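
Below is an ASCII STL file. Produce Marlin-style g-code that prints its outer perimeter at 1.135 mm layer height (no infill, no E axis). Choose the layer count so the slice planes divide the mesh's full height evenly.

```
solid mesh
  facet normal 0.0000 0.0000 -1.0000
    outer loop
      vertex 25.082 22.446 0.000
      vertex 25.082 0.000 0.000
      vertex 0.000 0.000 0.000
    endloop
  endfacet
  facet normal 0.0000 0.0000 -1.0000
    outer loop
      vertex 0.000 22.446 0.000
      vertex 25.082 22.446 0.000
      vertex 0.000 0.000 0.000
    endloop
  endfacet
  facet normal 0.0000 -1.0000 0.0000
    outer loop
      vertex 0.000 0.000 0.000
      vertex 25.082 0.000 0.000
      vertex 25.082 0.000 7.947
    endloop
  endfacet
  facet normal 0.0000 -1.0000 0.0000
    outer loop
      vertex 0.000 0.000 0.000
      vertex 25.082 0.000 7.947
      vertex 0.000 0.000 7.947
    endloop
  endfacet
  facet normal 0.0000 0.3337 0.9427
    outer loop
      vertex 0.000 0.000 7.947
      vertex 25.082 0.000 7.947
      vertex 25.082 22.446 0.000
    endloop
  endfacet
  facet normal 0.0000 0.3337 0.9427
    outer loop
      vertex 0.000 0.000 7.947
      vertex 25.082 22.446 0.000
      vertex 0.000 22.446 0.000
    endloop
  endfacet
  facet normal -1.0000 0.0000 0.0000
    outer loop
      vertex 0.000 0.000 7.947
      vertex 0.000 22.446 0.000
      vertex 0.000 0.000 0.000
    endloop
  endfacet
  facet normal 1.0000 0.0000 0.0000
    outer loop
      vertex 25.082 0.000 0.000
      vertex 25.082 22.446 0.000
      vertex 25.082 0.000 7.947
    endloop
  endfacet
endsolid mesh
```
; perimeter-only toolpath
G21 ; units = mm
G90 ; absolute positioning
G28 ; home
; layer 1
G0 Z1.135
G0 X0.000 Y0.000
G1 X25.082 Y0.000
G1 X25.082 Y19.239
G1 X0.000 Y19.239
G1 X0.000 Y0.000
; layer 2
G0 Z2.271
G0 X0.000 Y0.000
G1 X25.082 Y0.000
G1 X25.082 Y16.033
G1 X0.000 Y16.033
G1 X0.000 Y0.000
; layer 3
G0 Z3.406
G0 X0.000 Y0.000
G1 X25.082 Y0.000
G1 X25.082 Y12.826
G1 X0.000 Y12.826
G1 X0.000 Y0.000
; layer 4
G0 Z4.541
G0 X0.000 Y0.000
G1 X25.082 Y0.000
G1 X25.082 Y9.620
G1 X0.000 Y9.620
G1 X0.000 Y0.000
; layer 5
G0 Z5.676
G0 X0.000 Y0.000
G1 X25.082 Y0.000
G1 X25.082 Y6.413
G1 X0.000 Y6.413
G1 X0.000 Y0.000
; layer 6
G0 Z6.812
G0 X0.000 Y0.000
G1 X25.082 Y0.000
G1 X25.082 Y3.207
G1 X0.000 Y3.207
G1 X0.000 Y0.000
M2 ; end

The solid is a wedge (ramp): 25.1 × 22.4 mm base, rising to 7.95 mm along the y=0 edge and sloping linearly to z=0 at y=22.4. Slicing at Δz = 1.135 mm — 7 equal slices spanning the solid's height, so layer i sits at z = i·h/7 — gives 6 non-empty perimeters. Each is a 4-segment closed polygon; G0 lifts to the layer z and rapids to the start vertex, then G1 traces the edges. The cross-section shrinks linearly with z (the slice at the apex is degenerate and omitted).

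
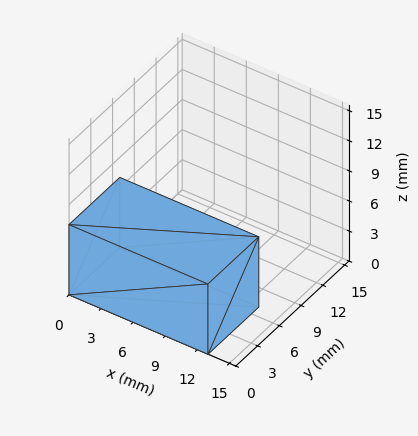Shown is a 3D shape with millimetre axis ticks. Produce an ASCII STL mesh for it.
Reading the render: the shape is a rectangular box, roughly 13 × 7 mm footprint and 7 mm tall (dimensions read to the nearest mm from the axis ticks). For the STL, each face is triangulated and given an outward normal.

solid part
  facet normal 0.0000 0.0000 -1.0000
    outer loop
      vertex 13.000 7.000 0.000
      vertex 13.000 0.000 0.000
      vertex 0.000 0.000 0.000
    endloop
  endfacet
  facet normal 0.0000 0.0000 -1.0000
    outer loop
      vertex 0.000 7.000 0.000
      vertex 13.000 7.000 0.000
      vertex 0.000 0.000 0.000
    endloop
  endfacet
  facet normal 0.0000 0.0000 1.0000
    outer loop
      vertex 0.000 0.000 7.000
      vertex 13.000 0.000 7.000
      vertex 13.000 7.000 7.000
    endloop
  endfacet
  facet normal 0.0000 0.0000 1.0000
    outer loop
      vertex 0.000 0.000 7.000
      vertex 13.000 7.000 7.000
      vertex 0.000 7.000 7.000
    endloop
  endfacet
  facet normal 0.0000 -1.0000 0.0000
    outer loop
      vertex 0.000 0.000 0.000
      vertex 13.000 0.000 0.000
      vertex 13.000 0.000 7.000
    endloop
  endfacet
  facet normal 0.0000 -1.0000 0.0000
    outer loop
      vertex 0.000 0.000 0.000
      vertex 13.000 0.000 7.000
      vertex 0.000 0.000 7.000
    endloop
  endfacet
  facet normal 0.0000 1.0000 0.0000
    outer loop
      vertex 13.000 7.000 7.000
      vertex 13.000 7.000 0.000
      vertex 0.000 7.000 0.000
    endloop
  endfacet
  facet normal 0.0000 1.0000 0.0000
    outer loop
      vertex 0.000 7.000 7.000
      vertex 13.000 7.000 7.000
      vertex 0.000 7.000 0.000
    endloop
  endfacet
  facet normal -1.0000 0.0000 0.0000
    outer loop
      vertex 0.000 7.000 7.000
      vertex 0.000 7.000 0.000
      vertex 0.000 0.000 0.000
    endloop
  endfacet
  facet normal -1.0000 0.0000 0.0000
    outer loop
      vertex 0.000 0.000 7.000
      vertex 0.000 7.000 7.000
      vertex 0.000 0.000 0.000
    endloop
  endfacet
  facet normal 1.0000 0.0000 0.0000
    outer loop
      vertex 13.000 0.000 0.000
      vertex 13.000 7.000 0.000
      vertex 13.000 7.000 7.000
    endloop
  endfacet
  facet normal 1.0000 0.0000 0.0000
    outer loop
      vertex 13.000 0.000 0.000
      vertex 13.000 7.000 7.000
      vertex 13.000 0.000 7.000
    endloop
  endfacet
endsolid part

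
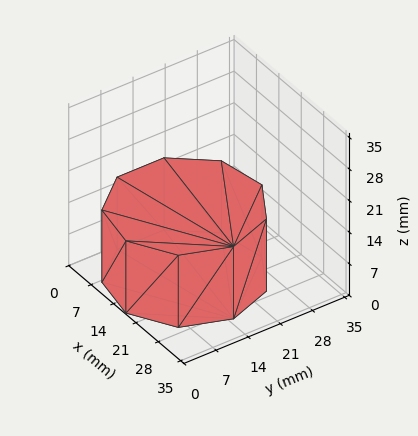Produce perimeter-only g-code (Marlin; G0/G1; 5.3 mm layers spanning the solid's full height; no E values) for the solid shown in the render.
Reading the render: the shape is a regular 9-sided prism (a cylinder approximated with 9 flat sides), circumscribed radius ≈ 15 mm, height ≈ 16 mm (dimensions read to the nearest mm from the axis ticks). For the g-code, the solid's height is divided into equal slices at the stated Δz and each level perimeter traced with G1 moves after a G0 lift.

; perimeter-only toolpath
G21 ; units = mm
G90 ; absolute positioning
G28 ; home
; layer 1
G0 Z5.3
G0 X30.0 Y15.0
G1 X26.5 Y24.6
G1 X17.6 Y29.8
G1 X7.5 Y28.0
G1 X0.9 Y20.1
G1 X0.9 Y9.9
G1 X7.5 Y2.0
G1 X17.6 Y0.2
G1 X26.5 Y5.4
G1 X30.0 Y15.0
; layer 2
G0 Z10.7
G0 X30.0 Y15.0
G1 X26.5 Y24.6
G1 X17.6 Y29.8
G1 X7.5 Y28.0
G1 X0.9 Y20.1
G1 X0.9 Y9.9
G1 X7.5 Y2.0
G1 X17.6 Y0.2
G1 X26.5 Y5.4
G1 X30.0 Y15.0
; layer 3
G0 Z16.0
G0 X30.0 Y15.0
G1 X26.5 Y24.6
G1 X17.6 Y29.8
G1 X7.5 Y28.0
G1 X0.9 Y20.1
G1 X0.9 Y9.9
G1 X7.5 Y2.0
G1 X17.6 Y0.2
G1 X26.5 Y5.4
G1 X30.0 Y15.0
M2 ; end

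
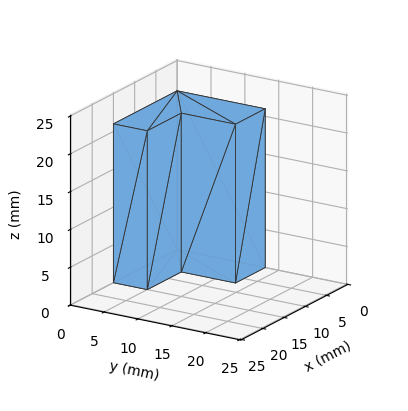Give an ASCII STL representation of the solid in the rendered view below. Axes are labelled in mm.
Reading the render: the shape is an L-shaped prism: outer 15 × 13 mm, arm thicknesses ≈ 5 mm (horizontal) and 7 mm (vertical), extruded 21 mm in z (dimensions read to the nearest mm from the axis ticks). For the STL, each face is triangulated and given an outward normal.

solid part
  facet normal 0.0000 0.0000 -1.0000
    outer loop
      vertex 15.00 5.00 0.00
      vertex 15.00 0.00 0.00
      vertex 0.00 0.00 0.00
    endloop
  endfacet
  facet normal 0.0000 0.0000 -1.0000
    outer loop
      vertex 7.00 5.00 0.00
      vertex 15.00 5.00 0.00
      vertex 0.00 0.00 0.00
    endloop
  endfacet
  facet normal 0.0000 0.0000 -1.0000
    outer loop
      vertex 7.00 13.00 0.00
      vertex 7.00 5.00 0.00
      vertex 0.00 0.00 0.00
    endloop
  endfacet
  facet normal 0.0000 0.0000 -1.0000
    outer loop
      vertex 0.00 13.00 0.00
      vertex 7.00 13.00 0.00
      vertex 0.00 0.00 0.00
    endloop
  endfacet
  facet normal 0.0000 0.0000 1.0000
    outer loop
      vertex 0.00 0.00 21.00
      vertex 15.00 0.00 21.00
      vertex 15.00 5.00 21.00
    endloop
  endfacet
  facet normal 0.0000 0.0000 1.0000
    outer loop
      vertex 0.00 0.00 21.00
      vertex 15.00 5.00 21.00
      vertex 7.00 5.00 21.00
    endloop
  endfacet
  facet normal 0.0000 0.0000 1.0000
    outer loop
      vertex 0.00 0.00 21.00
      vertex 7.00 5.00 21.00
      vertex 7.00 13.00 21.00
    endloop
  endfacet
  facet normal 0.0000 0.0000 1.0000
    outer loop
      vertex 0.00 0.00 21.00
      vertex 7.00 13.00 21.00
      vertex 0.00 13.00 21.00
    endloop
  endfacet
  facet normal 0.0000 -1.0000 0.0000
    outer loop
      vertex 0.00 0.00 0.00
      vertex 15.00 0.00 0.00
      vertex 15.00 0.00 21.00
    endloop
  endfacet
  facet normal 0.0000 -1.0000 0.0000
    outer loop
      vertex 0.00 0.00 0.00
      vertex 15.00 0.00 21.00
      vertex 0.00 0.00 21.00
    endloop
  endfacet
  facet normal 1.0000 0.0000 0.0000
    outer loop
      vertex 15.00 0.00 0.00
      vertex 15.00 5.00 0.00
      vertex 15.00 5.00 21.00
    endloop
  endfacet
  facet normal 1.0000 0.0000 0.0000
    outer loop
      vertex 15.00 0.00 0.00
      vertex 15.00 5.00 21.00
      vertex 15.00 0.00 21.00
    endloop
  endfacet
  facet normal 0.0000 1.0000 0.0000
    outer loop
      vertex 15.00 5.00 0.00
      vertex 7.00 5.00 0.00
      vertex 7.00 5.00 21.00
    endloop
  endfacet
  facet normal 0.0000 1.0000 0.0000
    outer loop
      vertex 15.00 5.00 0.00
      vertex 7.00 5.00 21.00
      vertex 15.00 5.00 21.00
    endloop
  endfacet
  facet normal 1.0000 0.0000 0.0000
    outer loop
      vertex 7.00 5.00 0.00
      vertex 7.00 13.00 0.00
      vertex 7.00 13.00 21.00
    endloop
  endfacet
  facet normal 1.0000 0.0000 0.0000
    outer loop
      vertex 7.00 5.00 0.00
      vertex 7.00 13.00 21.00
      vertex 7.00 5.00 21.00
    endloop
  endfacet
  facet normal 0.0000 1.0000 0.0000
    outer loop
      vertex 7.00 13.00 0.00
      vertex 0.00 13.00 0.00
      vertex 0.00 13.00 21.00
    endloop
  endfacet
  facet normal 0.0000 1.0000 0.0000
    outer loop
      vertex 7.00 13.00 0.00
      vertex 0.00 13.00 21.00
      vertex 7.00 13.00 21.00
    endloop
  endfacet
  facet normal -1.0000 0.0000 0.0000
    outer loop
      vertex 0.00 13.00 0.00
      vertex 0.00 0.00 0.00
      vertex 0.00 0.00 21.00
    endloop
  endfacet
  facet normal -1.0000 0.0000 0.0000
    outer loop
      vertex 0.00 13.00 0.00
      vertex 0.00 0.00 21.00
      vertex 0.00 13.00 21.00
    endloop
  endfacet
endsolid part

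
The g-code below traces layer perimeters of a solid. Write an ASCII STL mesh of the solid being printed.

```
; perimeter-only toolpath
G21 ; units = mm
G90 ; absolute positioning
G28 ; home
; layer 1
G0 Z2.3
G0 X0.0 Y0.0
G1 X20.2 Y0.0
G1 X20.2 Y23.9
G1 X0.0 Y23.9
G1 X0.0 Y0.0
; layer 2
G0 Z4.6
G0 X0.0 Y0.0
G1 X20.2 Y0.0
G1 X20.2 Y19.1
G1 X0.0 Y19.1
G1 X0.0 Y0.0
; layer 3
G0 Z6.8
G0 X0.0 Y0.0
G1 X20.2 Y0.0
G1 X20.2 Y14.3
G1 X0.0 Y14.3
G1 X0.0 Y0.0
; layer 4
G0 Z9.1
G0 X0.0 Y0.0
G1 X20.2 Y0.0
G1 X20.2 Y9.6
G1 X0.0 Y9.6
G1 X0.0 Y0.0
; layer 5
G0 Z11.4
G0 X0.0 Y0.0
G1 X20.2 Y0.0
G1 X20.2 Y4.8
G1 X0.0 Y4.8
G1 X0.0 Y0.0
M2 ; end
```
solid part
  facet normal 0.0000 0.0000 -1.0000
    outer loop
      vertex 20.2 28.7 0.0
      vertex 20.2 0.0 0.0
      vertex 0.0 0.0 0.0
    endloop
  endfacet
  facet normal 0.0000 0.0000 -1.0000
    outer loop
      vertex 0.0 28.7 0.0
      vertex 20.2 28.7 0.0
      vertex 0.0 0.0 0.0
    endloop
  endfacet
  facet normal 0.0000 -1.0000 0.0000
    outer loop
      vertex 0.0 0.0 0.0
      vertex 20.2 0.0 0.0
      vertex 20.2 0.0 13.7
    endloop
  endfacet
  facet normal 0.0000 -1.0000 0.0000
    outer loop
      vertex 0.0 0.0 0.0
      vertex 20.2 0.0 13.7
      vertex 0.0 0.0 13.7
    endloop
  endfacet
  facet normal 0.0000 0.4308 0.9025
    outer loop
      vertex 0.0 0.0 13.7
      vertex 20.2 0.0 13.7
      vertex 20.2 28.7 0.0
    endloop
  endfacet
  facet normal 0.0000 0.4308 0.9025
    outer loop
      vertex 0.0 0.0 13.7
      vertex 20.2 28.7 0.0
      vertex 0.0 28.7 0.0
    endloop
  endfacet
  facet normal -1.0000 0.0000 0.0000
    outer loop
      vertex 0.0 0.0 13.7
      vertex 0.0 28.7 0.0
      vertex 0.0 0.0 0.0
    endloop
  endfacet
  facet normal 1.0000 0.0000 0.0000
    outer loop
      vertex 20.2 0.0 0.0
      vertex 20.2 28.7 0.0
      vertex 20.2 0.0 13.7
    endloop
  endfacet
endsolid part

The G0 Z moves step by Δz≈2.3 mm. The G1 loops shrink linearly with z, so the solid tapers from its base footprint up to z≈13.7. Closing with a flat bottom cap and the tapered top and triangulating gives 8 facets — a wedge (ramp): 20.2 × 28.7 mm base, rising to 13.7 mm along the y=0 edge and sloping linearly to z=0 at y=28.7.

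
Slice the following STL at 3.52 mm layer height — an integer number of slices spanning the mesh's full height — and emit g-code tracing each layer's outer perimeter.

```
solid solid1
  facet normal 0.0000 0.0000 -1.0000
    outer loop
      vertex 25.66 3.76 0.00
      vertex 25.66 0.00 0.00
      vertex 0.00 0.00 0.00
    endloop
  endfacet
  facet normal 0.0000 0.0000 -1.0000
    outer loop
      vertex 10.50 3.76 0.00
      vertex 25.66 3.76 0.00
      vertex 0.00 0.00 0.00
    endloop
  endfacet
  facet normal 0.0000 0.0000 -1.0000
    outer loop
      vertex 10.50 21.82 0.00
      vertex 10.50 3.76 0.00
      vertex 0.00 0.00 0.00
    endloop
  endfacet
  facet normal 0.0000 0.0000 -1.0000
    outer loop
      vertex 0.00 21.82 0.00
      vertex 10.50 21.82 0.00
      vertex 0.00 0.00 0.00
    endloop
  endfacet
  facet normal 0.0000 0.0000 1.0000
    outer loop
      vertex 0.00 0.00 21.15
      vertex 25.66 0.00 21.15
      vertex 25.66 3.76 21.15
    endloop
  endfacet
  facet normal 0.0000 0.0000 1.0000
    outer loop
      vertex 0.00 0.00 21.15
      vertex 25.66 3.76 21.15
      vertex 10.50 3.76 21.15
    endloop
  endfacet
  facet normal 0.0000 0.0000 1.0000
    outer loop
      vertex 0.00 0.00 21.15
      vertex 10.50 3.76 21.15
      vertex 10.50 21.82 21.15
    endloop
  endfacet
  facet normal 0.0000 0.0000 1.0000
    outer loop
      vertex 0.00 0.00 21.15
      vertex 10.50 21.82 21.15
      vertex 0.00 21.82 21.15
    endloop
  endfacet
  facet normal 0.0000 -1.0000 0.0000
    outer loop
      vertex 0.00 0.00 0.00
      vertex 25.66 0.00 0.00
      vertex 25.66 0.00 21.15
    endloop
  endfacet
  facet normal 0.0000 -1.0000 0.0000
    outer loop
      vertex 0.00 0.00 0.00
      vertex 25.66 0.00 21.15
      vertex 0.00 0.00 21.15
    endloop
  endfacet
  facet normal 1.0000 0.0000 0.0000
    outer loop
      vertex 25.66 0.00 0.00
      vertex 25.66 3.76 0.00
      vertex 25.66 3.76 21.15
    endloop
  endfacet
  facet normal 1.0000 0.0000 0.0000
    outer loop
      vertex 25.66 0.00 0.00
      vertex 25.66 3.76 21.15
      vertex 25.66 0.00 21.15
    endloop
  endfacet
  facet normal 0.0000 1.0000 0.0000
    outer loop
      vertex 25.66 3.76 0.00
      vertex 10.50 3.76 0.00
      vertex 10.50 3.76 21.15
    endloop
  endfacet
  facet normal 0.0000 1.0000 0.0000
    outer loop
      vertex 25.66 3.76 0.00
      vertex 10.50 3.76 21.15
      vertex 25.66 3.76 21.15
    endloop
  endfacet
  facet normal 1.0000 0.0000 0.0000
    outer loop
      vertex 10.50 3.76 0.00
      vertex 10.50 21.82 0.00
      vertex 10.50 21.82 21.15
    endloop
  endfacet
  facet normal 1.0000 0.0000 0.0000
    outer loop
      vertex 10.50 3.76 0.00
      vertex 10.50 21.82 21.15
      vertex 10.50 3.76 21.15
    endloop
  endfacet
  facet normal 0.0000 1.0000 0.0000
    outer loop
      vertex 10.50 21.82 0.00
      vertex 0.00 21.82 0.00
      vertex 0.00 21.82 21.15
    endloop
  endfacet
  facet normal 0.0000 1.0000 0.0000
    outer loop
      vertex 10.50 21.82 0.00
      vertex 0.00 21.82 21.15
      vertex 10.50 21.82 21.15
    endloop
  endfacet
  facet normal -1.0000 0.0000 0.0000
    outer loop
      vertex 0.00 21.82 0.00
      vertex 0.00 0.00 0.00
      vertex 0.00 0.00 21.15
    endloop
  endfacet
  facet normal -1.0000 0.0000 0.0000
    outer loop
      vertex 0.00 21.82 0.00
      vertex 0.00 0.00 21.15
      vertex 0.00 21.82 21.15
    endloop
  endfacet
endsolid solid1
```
; perimeter-only toolpath
G21 ; units = mm
G90 ; absolute positioning
G28 ; home
; layer 1
G0 Z3.52
G0 X0.00 Y0.00
G1 X25.66 Y0.00
G1 X25.66 Y3.76
G1 X10.50 Y3.76
G1 X10.50 Y21.82
G1 X0.00 Y21.82
G1 X0.00 Y0.00
; layer 2
G0 Z7.05
G0 X0.00 Y0.00
G1 X25.66 Y0.00
G1 X25.66 Y3.76
G1 X10.50 Y3.76
G1 X10.50 Y21.82
G1 X0.00 Y21.82
G1 X0.00 Y0.00
; layer 3
G0 Z10.57
G0 X0.00 Y0.00
G1 X25.66 Y0.00
G1 X25.66 Y3.76
G1 X10.50 Y3.76
G1 X10.50 Y21.82
G1 X0.00 Y21.82
G1 X0.00 Y0.00
; layer 4
G0 Z14.10
G0 X0.00 Y0.00
G1 X25.66 Y0.00
G1 X25.66 Y3.76
G1 X10.50 Y3.76
G1 X10.50 Y21.82
G1 X0.00 Y21.82
G1 X0.00 Y0.00
; layer 5
G0 Z17.62
G0 X0.00 Y0.00
G1 X25.66 Y0.00
G1 X25.66 Y3.76
G1 X10.50 Y3.76
G1 X10.50 Y21.82
G1 X0.00 Y21.82
G1 X0.00 Y0.00
; layer 6
G0 Z21.15
G0 X0.00 Y0.00
G1 X25.66 Y0.00
G1 X25.66 Y3.76
G1 X10.50 Y3.76
G1 X10.50 Y21.82
G1 X0.00 Y21.82
G1 X0.00 Y0.00
M2 ; end

The solid is an L-shaped prism: outer 25.7 × 21.8 mm, arm thicknesses ≈ 3.76 mm (horizontal) and 10.5 mm (vertical), extruded 21.1 mm in z. Slicing at Δz = 3.52 mm — 6 equal slices spanning the solid's height, so layer i sits at z = i·h/6 — gives 6 non-empty perimeters. Each is a 6-segment closed polygon; G0 lifts to the layer z and rapids to the start vertex, then G1 traces the edges.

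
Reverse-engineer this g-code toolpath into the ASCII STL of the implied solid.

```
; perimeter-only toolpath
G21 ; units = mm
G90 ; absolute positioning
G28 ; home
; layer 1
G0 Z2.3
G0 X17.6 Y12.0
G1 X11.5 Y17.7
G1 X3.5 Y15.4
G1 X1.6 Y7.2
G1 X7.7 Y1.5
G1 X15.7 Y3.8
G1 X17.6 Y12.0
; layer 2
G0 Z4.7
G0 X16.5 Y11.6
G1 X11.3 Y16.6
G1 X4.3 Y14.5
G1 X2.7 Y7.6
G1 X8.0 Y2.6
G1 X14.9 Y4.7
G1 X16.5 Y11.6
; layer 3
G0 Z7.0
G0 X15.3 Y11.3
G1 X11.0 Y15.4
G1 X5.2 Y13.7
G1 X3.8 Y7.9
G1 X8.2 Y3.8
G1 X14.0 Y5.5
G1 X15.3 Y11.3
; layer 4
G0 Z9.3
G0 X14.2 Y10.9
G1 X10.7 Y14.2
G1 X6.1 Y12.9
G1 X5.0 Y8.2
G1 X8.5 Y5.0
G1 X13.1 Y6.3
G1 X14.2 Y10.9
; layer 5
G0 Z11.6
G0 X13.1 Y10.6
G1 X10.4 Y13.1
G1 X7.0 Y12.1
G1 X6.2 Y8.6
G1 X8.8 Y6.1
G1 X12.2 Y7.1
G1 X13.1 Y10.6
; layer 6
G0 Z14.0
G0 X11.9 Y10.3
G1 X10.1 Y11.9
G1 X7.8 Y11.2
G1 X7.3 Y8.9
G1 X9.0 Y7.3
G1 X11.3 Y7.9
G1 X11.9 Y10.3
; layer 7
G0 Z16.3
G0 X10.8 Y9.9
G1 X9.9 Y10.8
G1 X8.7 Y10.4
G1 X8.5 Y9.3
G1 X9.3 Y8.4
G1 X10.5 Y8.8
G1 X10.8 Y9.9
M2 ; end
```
solid part
  facet normal 0.0000 0.0000 -1.0000
    outer loop
      vertex 2.6 16.2 0.0
      vertex 11.8 18.9 0.0
      vertex 18.8 12.3 0.0
    endloop
  endfacet
  facet normal 0.0000 0.0000 -1.0000
    outer loop
      vertex 0.4 6.9 0.0
      vertex 2.6 16.2 0.0
      vertex 18.8 12.3 0.0
    endloop
  endfacet
  facet normal 0.0000 0.0000 -1.0000
    outer loop
      vertex 7.4 0.3 0.0
      vertex 0.4 6.9 0.0
      vertex 18.8 12.3 0.0
    endloop
  endfacet
  facet normal 0.0000 0.0000 -1.0000
    outer loop
      vertex 16.6 3.0 0.0
      vertex 7.4 0.3 0.0
      vertex 18.8 12.3 0.0
    endloop
  endfacet
  facet normal 0.6268 0.6648 0.4065
    outer loop
      vertex 18.8 12.3 0.0
      vertex 11.8 18.9 0.0
      vertex 9.6 9.6 18.6
    endloop
  endfacet
  facet normal -0.2571 0.8762 0.4077
    outer loop
      vertex 11.8 18.9 0.0
      vertex 2.6 16.2 0.0
      vertex 9.6 9.6 18.6
    endloop
  endfacet
  facet normal -0.8881 0.2101 0.4088
    outer loop
      vertex 2.6 16.2 0.0
      vertex 0.4 6.9 0.0
      vertex 9.6 9.6 18.6
    endloop
  endfacet
  facet normal -0.6268 -0.6648 0.4065
    outer loop
      vertex 0.4 6.9 0.0
      vertex 7.4 0.3 0.0
      vertex 9.6 9.6 18.6
    endloop
  endfacet
  facet normal 0.2571 -0.8762 0.4077
    outer loop
      vertex 7.4 0.3 0.0
      vertex 16.6 3.0 0.0
      vertex 9.6 9.6 18.6
    endloop
  endfacet
  facet normal 0.8881 -0.2101 0.4088
    outer loop
      vertex 16.6 3.0 0.0
      vertex 18.8 12.3 0.0
      vertex 9.6 9.6 18.6
    endloop
  endfacet
endsolid part

The G0 Z moves step by Δz≈2.3 mm. The G1 loops shrink linearly with z, so the solid tapers from its base footprint up to z≈18.6. Closing with a flat bottom cap and the tapered top and triangulating gives 10 facets — a regular 6-sided pyramid, base circumscribed radius ≈ 9.6 mm, apex at z ≈ 18.6 mm.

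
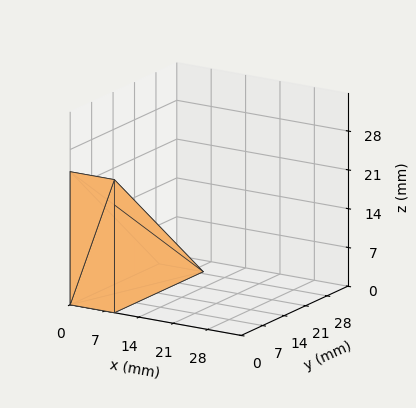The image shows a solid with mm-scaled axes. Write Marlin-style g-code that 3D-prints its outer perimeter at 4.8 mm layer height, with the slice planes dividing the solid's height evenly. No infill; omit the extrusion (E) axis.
Reading the render: the shape is a wedge (ramp): 9 × 29 mm base, rising to 24 mm along the y=0 edge and sloping linearly to z=0 at y=29 (dimensions read to the nearest mm from the axis ticks). For the g-code, the solid's height is divided into equal slices at the stated Δz and each level perimeter traced with G1 moves after a G0 lift.

; perimeter-only toolpath
G21 ; units = mm
G90 ; absolute positioning
G28 ; home
; layer 1
G0 Z4.8
G0 X0.0 Y0.0
G1 X9.0 Y0.0
G1 X9.0 Y23.2
G1 X0.0 Y23.2
G1 X0.0 Y0.0
; layer 2
G0 Z9.6
G0 X0.0 Y0.0
G1 X9.0 Y0.0
G1 X9.0 Y17.4
G1 X0.0 Y17.4
G1 X0.0 Y0.0
; layer 3
G0 Z14.4
G0 X0.0 Y0.0
G1 X9.0 Y0.0
G1 X9.0 Y11.6
G1 X0.0 Y11.6
G1 X0.0 Y0.0
; layer 4
G0 Z19.2
G0 X0.0 Y0.0
G1 X9.0 Y0.0
G1 X9.0 Y5.8
G1 X0.0 Y5.8
G1 X0.0 Y0.0
M2 ; end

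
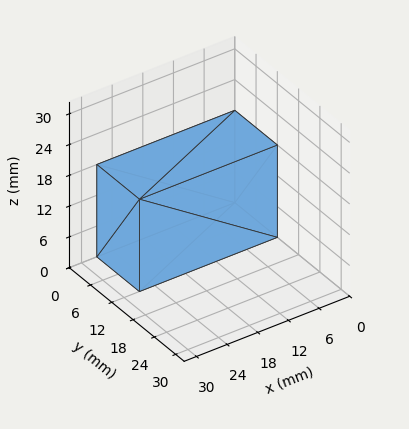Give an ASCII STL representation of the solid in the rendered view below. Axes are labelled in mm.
Reading the render: the shape is a rectangular box, roughly 27 × 12 mm footprint and 18 mm tall (dimensions read to the nearest mm from the axis ticks). For the STL, each face is triangulated and given an outward normal.

solid part
  facet normal 0.0000 0.0000 -1.0000
    outer loop
      vertex 27.0 12.0 0.0
      vertex 27.0 0.0 0.0
      vertex 0.0 0.0 0.0
    endloop
  endfacet
  facet normal 0.0000 0.0000 -1.0000
    outer loop
      vertex 0.0 12.0 0.0
      vertex 27.0 12.0 0.0
      vertex 0.0 0.0 0.0
    endloop
  endfacet
  facet normal 0.0000 0.0000 1.0000
    outer loop
      vertex 0.0 0.0 18.0
      vertex 27.0 0.0 18.0
      vertex 27.0 12.0 18.0
    endloop
  endfacet
  facet normal 0.0000 0.0000 1.0000
    outer loop
      vertex 0.0 0.0 18.0
      vertex 27.0 12.0 18.0
      vertex 0.0 12.0 18.0
    endloop
  endfacet
  facet normal 0.0000 -1.0000 0.0000
    outer loop
      vertex 0.0 0.0 0.0
      vertex 27.0 0.0 0.0
      vertex 27.0 0.0 18.0
    endloop
  endfacet
  facet normal 0.0000 -1.0000 0.0000
    outer loop
      vertex 0.0 0.0 0.0
      vertex 27.0 0.0 18.0
      vertex 0.0 0.0 18.0
    endloop
  endfacet
  facet normal 0.0000 1.0000 0.0000
    outer loop
      vertex 27.0 12.0 18.0
      vertex 27.0 12.0 0.0
      vertex 0.0 12.0 0.0
    endloop
  endfacet
  facet normal 0.0000 1.0000 0.0000
    outer loop
      vertex 0.0 12.0 18.0
      vertex 27.0 12.0 18.0
      vertex 0.0 12.0 0.0
    endloop
  endfacet
  facet normal -1.0000 0.0000 0.0000
    outer loop
      vertex 0.0 12.0 18.0
      vertex 0.0 12.0 0.0
      vertex 0.0 0.0 0.0
    endloop
  endfacet
  facet normal -1.0000 0.0000 0.0000
    outer loop
      vertex 0.0 0.0 18.0
      vertex 0.0 12.0 18.0
      vertex 0.0 0.0 0.0
    endloop
  endfacet
  facet normal 1.0000 0.0000 0.0000
    outer loop
      vertex 27.0 0.0 0.0
      vertex 27.0 12.0 0.0
      vertex 27.0 12.0 18.0
    endloop
  endfacet
  facet normal 1.0000 0.0000 0.0000
    outer loop
      vertex 27.0 0.0 0.0
      vertex 27.0 12.0 18.0
      vertex 27.0 0.0 18.0
    endloop
  endfacet
endsolid part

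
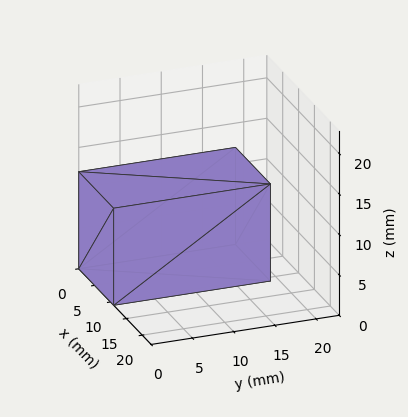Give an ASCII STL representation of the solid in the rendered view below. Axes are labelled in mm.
Reading the render: the shape is a rectangular box, roughly 11 × 19 mm footprint and 12 mm tall (dimensions read to the nearest mm from the axis ticks). For the STL, each face is triangulated and given an outward normal.

solid part
  facet normal 0.0000 0.0000 -1.0000
    outer loop
      vertex 11.0 19.0 0.0
      vertex 11.0 0.0 0.0
      vertex 0.0 0.0 0.0
    endloop
  endfacet
  facet normal 0.0000 0.0000 -1.0000
    outer loop
      vertex 0.0 19.0 0.0
      vertex 11.0 19.0 0.0
      vertex 0.0 0.0 0.0
    endloop
  endfacet
  facet normal 0.0000 0.0000 1.0000
    outer loop
      vertex 0.0 0.0 12.0
      vertex 11.0 0.0 12.0
      vertex 11.0 19.0 12.0
    endloop
  endfacet
  facet normal 0.0000 0.0000 1.0000
    outer loop
      vertex 0.0 0.0 12.0
      vertex 11.0 19.0 12.0
      vertex 0.0 19.0 12.0
    endloop
  endfacet
  facet normal 0.0000 -1.0000 0.0000
    outer loop
      vertex 0.0 0.0 0.0
      vertex 11.0 0.0 0.0
      vertex 11.0 0.0 12.0
    endloop
  endfacet
  facet normal 0.0000 -1.0000 0.0000
    outer loop
      vertex 0.0 0.0 0.0
      vertex 11.0 0.0 12.0
      vertex 0.0 0.0 12.0
    endloop
  endfacet
  facet normal 0.0000 1.0000 0.0000
    outer loop
      vertex 11.0 19.0 12.0
      vertex 11.0 19.0 0.0
      vertex 0.0 19.0 0.0
    endloop
  endfacet
  facet normal 0.0000 1.0000 0.0000
    outer loop
      vertex 0.0 19.0 12.0
      vertex 11.0 19.0 12.0
      vertex 0.0 19.0 0.0
    endloop
  endfacet
  facet normal -1.0000 0.0000 0.0000
    outer loop
      vertex 0.0 19.0 12.0
      vertex 0.0 19.0 0.0
      vertex 0.0 0.0 0.0
    endloop
  endfacet
  facet normal -1.0000 0.0000 0.0000
    outer loop
      vertex 0.0 0.0 12.0
      vertex 0.0 19.0 12.0
      vertex 0.0 0.0 0.0
    endloop
  endfacet
  facet normal 1.0000 0.0000 0.0000
    outer loop
      vertex 11.0 0.0 0.0
      vertex 11.0 19.0 0.0
      vertex 11.0 19.0 12.0
    endloop
  endfacet
  facet normal 1.0000 0.0000 0.0000
    outer loop
      vertex 11.0 0.0 0.0
      vertex 11.0 19.0 12.0
      vertex 11.0 0.0 12.0
    endloop
  endfacet
endsolid part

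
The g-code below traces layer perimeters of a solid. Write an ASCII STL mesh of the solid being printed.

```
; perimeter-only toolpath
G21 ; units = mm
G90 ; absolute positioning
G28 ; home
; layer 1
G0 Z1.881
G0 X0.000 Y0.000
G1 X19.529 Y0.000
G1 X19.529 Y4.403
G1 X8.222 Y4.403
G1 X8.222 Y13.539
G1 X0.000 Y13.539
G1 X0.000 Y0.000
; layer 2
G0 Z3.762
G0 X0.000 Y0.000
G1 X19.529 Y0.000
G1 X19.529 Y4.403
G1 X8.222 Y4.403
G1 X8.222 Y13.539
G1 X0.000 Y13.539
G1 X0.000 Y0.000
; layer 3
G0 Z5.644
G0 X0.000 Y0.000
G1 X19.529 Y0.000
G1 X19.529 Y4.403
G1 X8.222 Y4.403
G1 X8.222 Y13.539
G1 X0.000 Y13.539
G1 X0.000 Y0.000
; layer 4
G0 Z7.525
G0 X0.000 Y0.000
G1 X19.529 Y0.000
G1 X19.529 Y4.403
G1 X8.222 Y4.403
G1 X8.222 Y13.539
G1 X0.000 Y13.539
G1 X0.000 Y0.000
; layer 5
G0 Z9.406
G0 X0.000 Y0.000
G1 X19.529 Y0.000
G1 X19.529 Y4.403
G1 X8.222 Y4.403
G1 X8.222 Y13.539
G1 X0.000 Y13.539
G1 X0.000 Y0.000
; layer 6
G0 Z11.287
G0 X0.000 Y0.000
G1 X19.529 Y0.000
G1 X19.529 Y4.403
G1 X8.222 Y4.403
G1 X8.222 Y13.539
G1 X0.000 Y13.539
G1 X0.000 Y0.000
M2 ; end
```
solid part
  facet normal 0.0000 0.0000 -1.0000
    outer loop
      vertex 19.529 4.403 0.000
      vertex 19.529 0.000 0.000
      vertex 0.000 0.000 0.000
    endloop
  endfacet
  facet normal 0.0000 0.0000 -1.0000
    outer loop
      vertex 8.222 4.403 0.000
      vertex 19.529 4.403 0.000
      vertex 0.000 0.000 0.000
    endloop
  endfacet
  facet normal 0.0000 0.0000 -1.0000
    outer loop
      vertex 8.222 13.539 0.000
      vertex 8.222 4.403 0.000
      vertex 0.000 0.000 0.000
    endloop
  endfacet
  facet normal 0.0000 0.0000 -1.0000
    outer loop
      vertex 0.000 13.539 0.000
      vertex 8.222 13.539 0.000
      vertex 0.000 0.000 0.000
    endloop
  endfacet
  facet normal 0.0000 0.0000 1.0000
    outer loop
      vertex 0.000 0.000 11.287
      vertex 19.529 0.000 11.287
      vertex 19.529 4.403 11.287
    endloop
  endfacet
  facet normal 0.0000 0.0000 1.0000
    outer loop
      vertex 0.000 0.000 11.287
      vertex 19.529 4.403 11.287
      vertex 8.222 4.403 11.287
    endloop
  endfacet
  facet normal 0.0000 0.0000 1.0000
    outer loop
      vertex 0.000 0.000 11.287
      vertex 8.222 4.403 11.287
      vertex 8.222 13.539 11.287
    endloop
  endfacet
  facet normal 0.0000 0.0000 1.0000
    outer loop
      vertex 0.000 0.000 11.287
      vertex 8.222 13.539 11.287
      vertex 0.000 13.539 11.287
    endloop
  endfacet
  facet normal 0.0000 -1.0000 0.0000
    outer loop
      vertex 0.000 0.000 0.000
      vertex 19.529 0.000 0.000
      vertex 19.529 0.000 11.287
    endloop
  endfacet
  facet normal 0.0000 -1.0000 0.0000
    outer loop
      vertex 0.000 0.000 0.000
      vertex 19.529 0.000 11.287
      vertex 0.000 0.000 11.287
    endloop
  endfacet
  facet normal 1.0000 0.0000 0.0000
    outer loop
      vertex 19.529 0.000 0.000
      vertex 19.529 4.403 0.000
      vertex 19.529 4.403 11.287
    endloop
  endfacet
  facet normal 1.0000 0.0000 0.0000
    outer loop
      vertex 19.529 0.000 0.000
      vertex 19.529 4.403 11.287
      vertex 19.529 0.000 11.287
    endloop
  endfacet
  facet normal 0.0000 1.0000 0.0000
    outer loop
      vertex 19.529 4.403 0.000
      vertex 8.222 4.403 0.000
      vertex 8.222 4.403 11.287
    endloop
  endfacet
  facet normal 0.0000 1.0000 0.0000
    outer loop
      vertex 19.529 4.403 0.000
      vertex 8.222 4.403 11.287
      vertex 19.529 4.403 11.287
    endloop
  endfacet
  facet normal 1.0000 0.0000 0.0000
    outer loop
      vertex 8.222 4.403 0.000
      vertex 8.222 13.539 0.000
      vertex 8.222 13.539 11.287
    endloop
  endfacet
  facet normal 1.0000 0.0000 0.0000
    outer loop
      vertex 8.222 4.403 0.000
      vertex 8.222 13.539 11.287
      vertex 8.222 4.403 11.287
    endloop
  endfacet
  facet normal 0.0000 1.0000 0.0000
    outer loop
      vertex 8.222 13.539 0.000
      vertex 0.000 13.539 0.000
      vertex 0.000 13.539 11.287
    endloop
  endfacet
  facet normal 0.0000 1.0000 0.0000
    outer loop
      vertex 8.222 13.539 0.000
      vertex 0.000 13.539 11.287
      vertex 8.222 13.539 11.287
    endloop
  endfacet
  facet normal -1.0000 0.0000 0.0000
    outer loop
      vertex 0.000 13.539 0.000
      vertex 0.000 0.000 0.000
      vertex 0.000 0.000 11.287
    endloop
  endfacet
  facet normal -1.0000 0.0000 0.0000
    outer loop
      vertex 0.000 13.539 0.000
      vertex 0.000 0.000 11.287
      vertex 0.000 13.539 11.287
    endloop
  endfacet
endsolid part

The G0 Z moves step by Δz≈1.881 mm. Every layer's G1 loop is the same polygon, so the solid is a straight extrusion of it from z=0 to z≈11.3. Closing with flat bottom and top caps and triangulating gives 20 facets — an L-shaped prism: outer 19.5 × 13.5 mm, arm thicknesses ≈ 4.4 mm (horizontal) and 8.22 mm (vertical), extruded 11.3 mm in z.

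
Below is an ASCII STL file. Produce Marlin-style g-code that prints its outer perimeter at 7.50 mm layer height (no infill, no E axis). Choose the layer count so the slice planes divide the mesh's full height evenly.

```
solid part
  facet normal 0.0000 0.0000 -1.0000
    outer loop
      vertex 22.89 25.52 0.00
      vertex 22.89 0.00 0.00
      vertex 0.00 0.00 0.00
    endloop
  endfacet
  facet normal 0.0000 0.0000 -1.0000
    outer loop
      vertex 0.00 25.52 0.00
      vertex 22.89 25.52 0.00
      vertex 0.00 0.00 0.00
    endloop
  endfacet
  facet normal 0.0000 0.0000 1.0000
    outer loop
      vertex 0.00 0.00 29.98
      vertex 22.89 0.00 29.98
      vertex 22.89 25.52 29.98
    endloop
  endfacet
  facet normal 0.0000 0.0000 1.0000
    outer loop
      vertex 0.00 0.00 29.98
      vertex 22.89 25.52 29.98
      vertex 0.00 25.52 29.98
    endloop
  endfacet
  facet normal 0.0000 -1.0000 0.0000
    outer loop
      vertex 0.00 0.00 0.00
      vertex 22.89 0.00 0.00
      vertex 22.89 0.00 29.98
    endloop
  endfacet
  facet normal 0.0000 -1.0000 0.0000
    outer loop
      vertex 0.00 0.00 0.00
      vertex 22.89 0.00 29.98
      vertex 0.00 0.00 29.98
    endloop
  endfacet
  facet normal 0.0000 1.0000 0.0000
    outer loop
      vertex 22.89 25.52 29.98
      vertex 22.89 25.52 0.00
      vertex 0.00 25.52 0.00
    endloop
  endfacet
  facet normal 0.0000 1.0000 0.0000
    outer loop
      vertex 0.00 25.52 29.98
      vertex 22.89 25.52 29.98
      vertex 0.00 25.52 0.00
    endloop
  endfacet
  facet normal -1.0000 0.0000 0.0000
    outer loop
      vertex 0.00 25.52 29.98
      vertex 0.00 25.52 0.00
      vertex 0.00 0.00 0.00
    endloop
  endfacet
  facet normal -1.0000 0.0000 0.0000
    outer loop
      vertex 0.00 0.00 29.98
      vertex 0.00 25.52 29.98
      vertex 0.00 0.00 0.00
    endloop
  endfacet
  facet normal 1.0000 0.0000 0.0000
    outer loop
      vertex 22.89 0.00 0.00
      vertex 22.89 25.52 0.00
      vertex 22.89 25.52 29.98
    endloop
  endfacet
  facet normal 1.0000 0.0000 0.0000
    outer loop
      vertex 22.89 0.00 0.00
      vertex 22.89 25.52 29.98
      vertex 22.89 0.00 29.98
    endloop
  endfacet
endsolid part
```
; perimeter-only toolpath
G21 ; units = mm
G90 ; absolute positioning
G28 ; home
; layer 1
G0 Z7.50
G0 X0.00 Y0.00
G1 X22.89 Y0.00
G1 X22.89 Y25.52
G1 X0.00 Y25.52
G1 X0.00 Y0.00
; layer 2
G0 Z14.99
G0 X0.00 Y0.00
G1 X22.89 Y0.00
G1 X22.89 Y25.52
G1 X0.00 Y25.52
G1 X0.00 Y0.00
; layer 3
G0 Z22.48
G0 X0.00 Y0.00
G1 X22.89 Y0.00
G1 X22.89 Y25.52
G1 X0.00 Y25.52
G1 X0.00 Y0.00
; layer 4
G0 Z29.98
G0 X0.00 Y0.00
G1 X22.89 Y0.00
G1 X22.89 Y25.52
G1 X0.00 Y25.52
G1 X0.00 Y0.00
M2 ; end

The solid is a rectangular box, roughly 22.9 × 25.5 mm footprint and 30 mm tall. Slicing at Δz = 7.50 mm — 4 equal slices spanning the solid's height, so layer i sits at z = i·h/4 — gives 4 non-empty perimeters. Each is a 4-segment closed polygon; G0 lifts to the layer z and rapids to the start vertex, then G1 traces the edges.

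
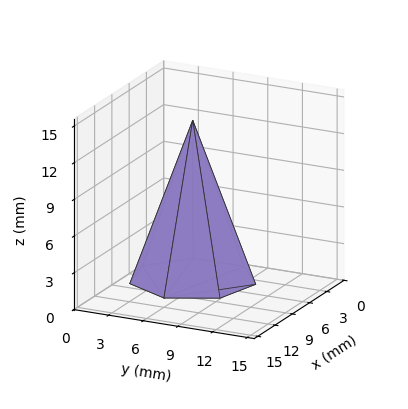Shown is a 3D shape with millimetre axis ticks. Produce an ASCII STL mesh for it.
Reading the render: the shape is a regular 7-sided pyramid, base circumscribed radius ≈ 5 mm, apex at z ≈ 13 mm (dimensions read to the nearest mm from the axis ticks). For the STL, each face is triangulated and given an outward normal.

solid part
  facet normal 0.0000 0.0000 -1.0000
    outer loop
      vertex 3.9 9.9 0.0
      vertex 8.1 8.9 0.0
      vertex 10.0 5.0 0.0
    endloop
  endfacet
  facet normal 0.0000 0.0000 -1.0000
    outer loop
      vertex 0.5 7.2 0.0
      vertex 3.9 9.9 0.0
      vertex 10.0 5.0 0.0
    endloop
  endfacet
  facet normal 0.0000 0.0000 -1.0000
    outer loop
      vertex 0.5 2.8 0.0
      vertex 0.5 7.2 0.0
      vertex 10.0 5.0 0.0
    endloop
  endfacet
  facet normal 0.0000 0.0000 -1.0000
    outer loop
      vertex 3.9 0.1 0.0
      vertex 0.5 2.8 0.0
      vertex 10.0 5.0 0.0
    endloop
  endfacet
  facet normal 0.0000 0.0000 -1.0000
    outer loop
      vertex 8.1 1.1 0.0
      vertex 3.9 0.1 0.0
      vertex 10.0 5.0 0.0
    endloop
  endfacet
  facet normal 0.8496 0.4139 0.3268
    outer loop
      vertex 10.0 5.0 0.0
      vertex 8.1 8.9 0.0
      vertex 5.0 5.0 13.0
    endloop
  endfacet
  facet normal 0.2188 0.9190 0.3279
    outer loop
      vertex 8.1 8.9 0.0
      vertex 3.9 9.9 0.0
      vertex 5.0 5.0 13.0
    endloop
  endfacet
  facet normal -0.5874 0.7397 0.3285
    outer loop
      vertex 3.9 9.9 0.0
      vertex 0.5 7.2 0.0
      vertex 5.0 5.0 13.0
    endloop
  endfacet
  facet normal -0.9450 0.0000 0.3271
    outer loop
      vertex 0.5 7.2 0.0
      vertex 0.5 2.8 0.0
      vertex 5.0 5.0 13.0
    endloop
  endfacet
  facet normal -0.5874 -0.7397 0.3285
    outer loop
      vertex 0.5 2.8 0.0
      vertex 3.9 0.1 0.0
      vertex 5.0 5.0 13.0
    endloop
  endfacet
  facet normal 0.2188 -0.9190 0.3279
    outer loop
      vertex 3.9 0.1 0.0
      vertex 8.1 1.1 0.0
      vertex 5.0 5.0 13.0
    endloop
  endfacet
  facet normal 0.8496 -0.4139 0.3268
    outer loop
      vertex 8.1 1.1 0.0
      vertex 10.0 5.0 0.0
      vertex 5.0 5.0 13.0
    endloop
  endfacet
endsolid part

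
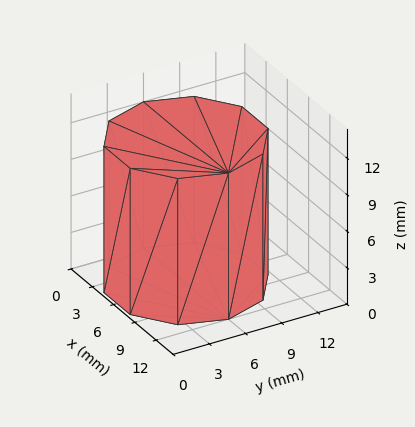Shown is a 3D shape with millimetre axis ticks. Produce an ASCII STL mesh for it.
Reading the render: the shape is a regular 10-sided prism (a cylinder approximated with 10 flat sides), circumscribed radius ≈ 6 mm, height ≈ 12 mm (dimensions read to the nearest mm from the axis ticks). For the STL, each face is triangulated and given an outward normal.

solid part
  facet normal 0.0000 0.0000 -1.0000
    outer loop
      vertex 7.85 11.71 0.00
      vertex 10.85 9.53 0.00
      vertex 12.00 6.00 0.00
    endloop
  endfacet
  facet normal 0.0000 0.0000 -1.0000
    outer loop
      vertex 4.15 11.71 0.00
      vertex 7.85 11.71 0.00
      vertex 12.00 6.00 0.00
    endloop
  endfacet
  facet normal 0.0000 0.0000 -1.0000
    outer loop
      vertex 1.15 9.53 0.00
      vertex 4.15 11.71 0.00
      vertex 12.00 6.00 0.00
    endloop
  endfacet
  facet normal 0.0000 0.0000 -1.0000
    outer loop
      vertex 0.00 6.00 0.00
      vertex 1.15 9.53 0.00
      vertex 12.00 6.00 0.00
    endloop
  endfacet
  facet normal 0.0000 0.0000 -1.0000
    outer loop
      vertex 1.15 2.47 0.00
      vertex 0.00 6.00 0.00
      vertex 12.00 6.00 0.00
    endloop
  endfacet
  facet normal 0.0000 0.0000 -1.0000
    outer loop
      vertex 4.15 0.29 0.00
      vertex 1.15 2.47 0.00
      vertex 12.00 6.00 0.00
    endloop
  endfacet
  facet normal 0.0000 0.0000 -1.0000
    outer loop
      vertex 7.85 0.29 0.00
      vertex 4.15 0.29 0.00
      vertex 12.00 6.00 0.00
    endloop
  endfacet
  facet normal 0.0000 0.0000 -1.0000
    outer loop
      vertex 10.85 2.47 0.00
      vertex 7.85 0.29 0.00
      vertex 12.00 6.00 0.00
    endloop
  endfacet
  facet normal 0.0000 0.0000 1.0000
    outer loop
      vertex 12.00 6.00 12.00
      vertex 10.85 9.53 12.00
      vertex 7.85 11.71 12.00
    endloop
  endfacet
  facet normal 0.0000 0.0000 1.0000
    outer loop
      vertex 12.00 6.00 12.00
      vertex 7.85 11.71 12.00
      vertex 4.15 11.71 12.00
    endloop
  endfacet
  facet normal 0.0000 0.0000 1.0000
    outer loop
      vertex 12.00 6.00 12.00
      vertex 4.15 11.71 12.00
      vertex 1.15 9.53 12.00
    endloop
  endfacet
  facet normal 0.0000 0.0000 1.0000
    outer loop
      vertex 12.00 6.00 12.00
      vertex 1.15 9.53 12.00
      vertex 0.00 6.00 12.00
    endloop
  endfacet
  facet normal 0.0000 0.0000 1.0000
    outer loop
      vertex 12.00 6.00 12.00
      vertex 0.00 6.00 12.00
      vertex 1.15 2.47 12.00
    endloop
  endfacet
  facet normal 0.0000 0.0000 1.0000
    outer loop
      vertex 12.00 6.00 12.00
      vertex 1.15 2.47 12.00
      vertex 4.15 0.29 12.00
    endloop
  endfacet
  facet normal 0.0000 0.0000 1.0000
    outer loop
      vertex 12.00 6.00 12.00
      vertex 4.15 0.29 12.00
      vertex 7.85 0.29 12.00
    endloop
  endfacet
  facet normal 0.0000 0.0000 1.0000
    outer loop
      vertex 12.00 6.00 12.00
      vertex 7.85 0.29 12.00
      vertex 10.85 2.47 12.00
    endloop
  endfacet
  facet normal 0.9508 0.3098 0.0000
    outer loop
      vertex 12.00 6.00 0.00
      vertex 10.85 9.53 0.00
      vertex 10.85 9.53 12.00
    endloop
  endfacet
  facet normal 0.9508 0.3098 0.0000
    outer loop
      vertex 12.00 6.00 0.00
      vertex 10.85 9.53 12.00
      vertex 12.00 6.00 12.00
    endloop
  endfacet
  facet normal 0.5879 0.8090 0.0000
    outer loop
      vertex 10.85 9.53 0.00
      vertex 7.85 11.71 0.00
      vertex 7.85 11.71 12.00
    endloop
  endfacet
  facet normal 0.5879 0.8090 0.0000
    outer loop
      vertex 10.85 9.53 0.00
      vertex 7.85 11.71 12.00
      vertex 10.85 9.53 12.00
    endloop
  endfacet
  facet normal 0.0000 1.0000 0.0000
    outer loop
      vertex 7.85 11.71 0.00
      vertex 4.15 11.71 0.00
      vertex 4.15 11.71 12.00
    endloop
  endfacet
  facet normal 0.0000 1.0000 0.0000
    outer loop
      vertex 7.85 11.71 0.00
      vertex 4.15 11.71 12.00
      vertex 7.85 11.71 12.00
    endloop
  endfacet
  facet normal -0.5879 0.8090 0.0000
    outer loop
      vertex 4.15 11.71 0.00
      vertex 1.15 9.53 0.00
      vertex 1.15 9.53 12.00
    endloop
  endfacet
  facet normal -0.5879 0.8090 0.0000
    outer loop
      vertex 4.15 11.71 0.00
      vertex 1.15 9.53 12.00
      vertex 4.15 11.71 12.00
    endloop
  endfacet
  facet normal -0.9508 0.3098 0.0000
    outer loop
      vertex 1.15 9.53 0.00
      vertex 0.00 6.00 0.00
      vertex 0.00 6.00 12.00
    endloop
  endfacet
  facet normal -0.9508 0.3098 0.0000
    outer loop
      vertex 1.15 9.53 0.00
      vertex 0.00 6.00 12.00
      vertex 1.15 9.53 12.00
    endloop
  endfacet
  facet normal -0.9508 -0.3098 0.0000
    outer loop
      vertex 0.00 6.00 0.00
      vertex 1.15 2.47 0.00
      vertex 1.15 2.47 12.00
    endloop
  endfacet
  facet normal -0.9508 -0.3098 0.0000
    outer loop
      vertex 0.00 6.00 0.00
      vertex 1.15 2.47 12.00
      vertex 0.00 6.00 12.00
    endloop
  endfacet
  facet normal -0.5879 -0.8090 0.0000
    outer loop
      vertex 1.15 2.47 0.00
      vertex 4.15 0.29 0.00
      vertex 4.15 0.29 12.00
    endloop
  endfacet
  facet normal -0.5879 -0.8090 0.0000
    outer loop
      vertex 1.15 2.47 0.00
      vertex 4.15 0.29 12.00
      vertex 1.15 2.47 12.00
    endloop
  endfacet
  facet normal 0.0000 -1.0000 0.0000
    outer loop
      vertex 4.15 0.29 0.00
      vertex 7.85 0.29 0.00
      vertex 7.85 0.29 12.00
    endloop
  endfacet
  facet normal 0.0000 -1.0000 0.0000
    outer loop
      vertex 4.15 0.29 0.00
      vertex 7.85 0.29 12.00
      vertex 4.15 0.29 12.00
    endloop
  endfacet
  facet normal 0.5879 -0.8090 0.0000
    outer loop
      vertex 7.85 0.29 0.00
      vertex 10.85 2.47 0.00
      vertex 10.85 2.47 12.00
    endloop
  endfacet
  facet normal 0.5879 -0.8090 0.0000
    outer loop
      vertex 7.85 0.29 0.00
      vertex 10.85 2.47 12.00
      vertex 7.85 0.29 12.00
    endloop
  endfacet
  facet normal 0.9508 -0.3098 0.0000
    outer loop
      vertex 10.85 2.47 0.00
      vertex 12.00 6.00 0.00
      vertex 12.00 6.00 12.00
    endloop
  endfacet
  facet normal 0.9508 -0.3098 0.0000
    outer loop
      vertex 10.85 2.47 0.00
      vertex 12.00 6.00 12.00
      vertex 10.85 2.47 12.00
    endloop
  endfacet
endsolid part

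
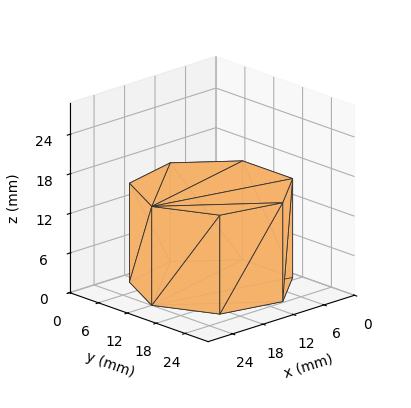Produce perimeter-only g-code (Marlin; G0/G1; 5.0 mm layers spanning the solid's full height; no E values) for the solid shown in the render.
Reading the render: the shape is a regular 7-sided prism (a cylinder approximated with 7 flat sides), circumscribed radius ≈ 12 mm, height ≈ 15 mm (dimensions read to the nearest mm from the axis ticks). For the g-code, the solid's height is divided into equal slices at the stated Δz and each level perimeter traced with G1 moves after a G0 lift.

; perimeter-only toolpath
G21 ; units = mm
G90 ; absolute positioning
G28 ; home
; layer 1
G0 Z5.0
G0 X24.0 Y12.0
G1 X19.5 Y21.4
G1 X9.3 Y23.7
G1 X1.2 Y17.2
G1 X1.2 Y6.8
G1 X9.3 Y0.3
G1 X19.5 Y2.6
G1 X24.0 Y12.0
; layer 2
G0 Z10.0
G0 X24.0 Y12.0
G1 X19.5 Y21.4
G1 X9.3 Y23.7
G1 X1.2 Y17.2
G1 X1.2 Y6.8
G1 X9.3 Y0.3
G1 X19.5 Y2.6
G1 X24.0 Y12.0
; layer 3
G0 Z15.0
G0 X24.0 Y12.0
G1 X19.5 Y21.4
G1 X9.3 Y23.7
G1 X1.2 Y17.2
G1 X1.2 Y6.8
G1 X9.3 Y0.3
G1 X19.5 Y2.6
G1 X24.0 Y12.0
M2 ; end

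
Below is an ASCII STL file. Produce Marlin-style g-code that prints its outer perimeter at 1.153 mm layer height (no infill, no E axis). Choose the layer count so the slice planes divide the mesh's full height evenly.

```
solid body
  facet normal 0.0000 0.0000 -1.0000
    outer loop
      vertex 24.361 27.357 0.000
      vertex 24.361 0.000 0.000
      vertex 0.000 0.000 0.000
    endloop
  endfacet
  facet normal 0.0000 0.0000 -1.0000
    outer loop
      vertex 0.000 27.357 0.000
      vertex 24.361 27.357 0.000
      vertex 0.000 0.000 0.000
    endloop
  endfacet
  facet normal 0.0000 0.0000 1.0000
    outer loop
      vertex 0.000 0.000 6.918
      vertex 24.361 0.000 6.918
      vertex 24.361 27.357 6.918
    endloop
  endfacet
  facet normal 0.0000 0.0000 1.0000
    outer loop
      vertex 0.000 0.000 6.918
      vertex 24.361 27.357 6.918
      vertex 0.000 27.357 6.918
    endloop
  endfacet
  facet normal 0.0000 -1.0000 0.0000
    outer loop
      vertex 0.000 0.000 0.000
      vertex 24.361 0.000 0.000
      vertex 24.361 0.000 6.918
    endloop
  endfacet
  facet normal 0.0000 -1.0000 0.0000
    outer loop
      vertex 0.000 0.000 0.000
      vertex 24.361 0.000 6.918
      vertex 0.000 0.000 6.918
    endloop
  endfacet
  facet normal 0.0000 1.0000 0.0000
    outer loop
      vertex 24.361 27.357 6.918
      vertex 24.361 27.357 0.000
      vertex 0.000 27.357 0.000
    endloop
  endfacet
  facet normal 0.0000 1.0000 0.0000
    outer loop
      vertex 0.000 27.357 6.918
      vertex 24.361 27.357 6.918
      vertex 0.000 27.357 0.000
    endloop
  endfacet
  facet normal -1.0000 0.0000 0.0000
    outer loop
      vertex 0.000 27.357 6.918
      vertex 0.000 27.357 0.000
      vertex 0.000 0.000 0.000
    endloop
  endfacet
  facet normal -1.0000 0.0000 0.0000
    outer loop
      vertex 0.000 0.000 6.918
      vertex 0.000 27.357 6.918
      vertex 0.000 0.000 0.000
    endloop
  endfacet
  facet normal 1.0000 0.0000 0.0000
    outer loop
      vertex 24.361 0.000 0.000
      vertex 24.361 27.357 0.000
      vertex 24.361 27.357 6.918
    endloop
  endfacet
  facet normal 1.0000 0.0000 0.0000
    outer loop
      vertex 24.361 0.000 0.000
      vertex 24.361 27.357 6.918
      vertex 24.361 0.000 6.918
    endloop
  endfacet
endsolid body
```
; perimeter-only toolpath
G21 ; units = mm
G90 ; absolute positioning
G28 ; home
; layer 1
G0 Z1.153
G0 X0.000 Y0.000
G1 X24.361 Y0.000
G1 X24.361 Y27.357
G1 X0.000 Y27.357
G1 X0.000 Y0.000
; layer 2
G0 Z2.306
G0 X0.000 Y0.000
G1 X24.361 Y0.000
G1 X24.361 Y27.357
G1 X0.000 Y27.357
G1 X0.000 Y0.000
; layer 3
G0 Z3.459
G0 X0.000 Y0.000
G1 X24.361 Y0.000
G1 X24.361 Y27.357
G1 X0.000 Y27.357
G1 X0.000 Y0.000
; layer 4
G0 Z4.612
G0 X0.000 Y0.000
G1 X24.361 Y0.000
G1 X24.361 Y27.357
G1 X0.000 Y27.357
G1 X0.000 Y0.000
; layer 5
G0 Z5.765
G0 X0.000 Y0.000
G1 X24.361 Y0.000
G1 X24.361 Y27.357
G1 X0.000 Y27.357
G1 X0.000 Y0.000
; layer 6
G0 Z6.918
G0 X0.000 Y0.000
G1 X24.361 Y0.000
G1 X24.361 Y27.357
G1 X0.000 Y27.357
G1 X0.000 Y0.000
M2 ; end

The solid is a rectangular box, roughly 24.4 × 27.4 mm footprint and 6.92 mm tall. Slicing at Δz = 1.153 mm — 6 equal slices spanning the solid's height, so layer i sits at z = i·h/6 — gives 6 non-empty perimeters. Each is a 4-segment closed polygon; G0 lifts to the layer z and rapids to the start vertex, then G1 traces the edges.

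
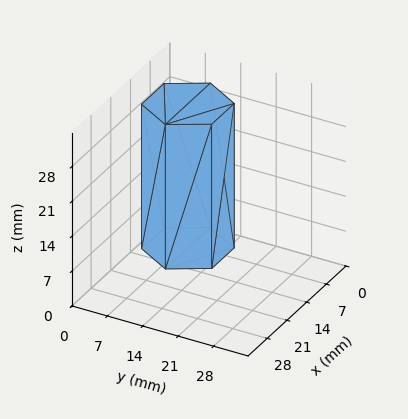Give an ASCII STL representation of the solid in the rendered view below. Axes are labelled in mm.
Reading the render: the shape is a regular 6-sided prism (a cylinder approximated with 6 flat sides), circumscribed radius ≈ 8 mm, height ≈ 29 mm (dimensions read to the nearest mm from the axis ticks). For the STL, each face is triangulated and given an outward normal.

solid part
  facet normal 0.0000 0.0000 -1.0000
    outer loop
      vertex 4.00 14.93 0.00
      vertex 12.00 14.93 0.00
      vertex 16.00 8.00 0.00
    endloop
  endfacet
  facet normal 0.0000 0.0000 -1.0000
    outer loop
      vertex 0.00 8.00 0.00
      vertex 4.00 14.93 0.00
      vertex 16.00 8.00 0.00
    endloop
  endfacet
  facet normal 0.0000 0.0000 -1.0000
    outer loop
      vertex 4.00 1.07 0.00
      vertex 0.00 8.00 0.00
      vertex 16.00 8.00 0.00
    endloop
  endfacet
  facet normal 0.0000 0.0000 -1.0000
    outer loop
      vertex 12.00 1.07 0.00
      vertex 4.00 1.07 0.00
      vertex 16.00 8.00 0.00
    endloop
  endfacet
  facet normal 0.0000 0.0000 1.0000
    outer loop
      vertex 16.00 8.00 29.00
      vertex 12.00 14.93 29.00
      vertex 4.00 14.93 29.00
    endloop
  endfacet
  facet normal 0.0000 0.0000 1.0000
    outer loop
      vertex 16.00 8.00 29.00
      vertex 4.00 14.93 29.00
      vertex 0.00 8.00 29.00
    endloop
  endfacet
  facet normal 0.0000 0.0000 1.0000
    outer loop
      vertex 16.00 8.00 29.00
      vertex 0.00 8.00 29.00
      vertex 4.00 1.07 29.00
    endloop
  endfacet
  facet normal 0.0000 0.0000 1.0000
    outer loop
      vertex 16.00 8.00 29.00
      vertex 4.00 1.07 29.00
      vertex 12.00 1.07 29.00
    endloop
  endfacet
  facet normal 0.8661 0.4999 0.0000
    outer loop
      vertex 16.00 8.00 0.00
      vertex 12.00 14.93 0.00
      vertex 12.00 14.93 29.00
    endloop
  endfacet
  facet normal 0.8661 0.4999 0.0000
    outer loop
      vertex 16.00 8.00 0.00
      vertex 12.00 14.93 29.00
      vertex 16.00 8.00 29.00
    endloop
  endfacet
  facet normal 0.0000 1.0000 0.0000
    outer loop
      vertex 12.00 14.93 0.00
      vertex 4.00 14.93 0.00
      vertex 4.00 14.93 29.00
    endloop
  endfacet
  facet normal 0.0000 1.0000 0.0000
    outer loop
      vertex 12.00 14.93 0.00
      vertex 4.00 14.93 29.00
      vertex 12.00 14.93 29.00
    endloop
  endfacet
  facet normal -0.8661 0.4999 0.0000
    outer loop
      vertex 4.00 14.93 0.00
      vertex 0.00 8.00 0.00
      vertex 0.00 8.00 29.00
    endloop
  endfacet
  facet normal -0.8661 0.4999 0.0000
    outer loop
      vertex 4.00 14.93 0.00
      vertex 0.00 8.00 29.00
      vertex 4.00 14.93 29.00
    endloop
  endfacet
  facet normal -0.8661 -0.4999 0.0000
    outer loop
      vertex 0.00 8.00 0.00
      vertex 4.00 1.07 0.00
      vertex 4.00 1.07 29.00
    endloop
  endfacet
  facet normal -0.8661 -0.4999 0.0000
    outer loop
      vertex 0.00 8.00 0.00
      vertex 4.00 1.07 29.00
      vertex 0.00 8.00 29.00
    endloop
  endfacet
  facet normal 0.0000 -1.0000 0.0000
    outer loop
      vertex 4.00 1.07 0.00
      vertex 12.00 1.07 0.00
      vertex 12.00 1.07 29.00
    endloop
  endfacet
  facet normal 0.0000 -1.0000 0.0000
    outer loop
      vertex 4.00 1.07 0.00
      vertex 12.00 1.07 29.00
      vertex 4.00 1.07 29.00
    endloop
  endfacet
  facet normal 0.8661 -0.4999 0.0000
    outer loop
      vertex 12.00 1.07 0.00
      vertex 16.00 8.00 0.00
      vertex 16.00 8.00 29.00
    endloop
  endfacet
  facet normal 0.8661 -0.4999 0.0000
    outer loop
      vertex 12.00 1.07 0.00
      vertex 16.00 8.00 29.00
      vertex 12.00 1.07 29.00
    endloop
  endfacet
endsolid part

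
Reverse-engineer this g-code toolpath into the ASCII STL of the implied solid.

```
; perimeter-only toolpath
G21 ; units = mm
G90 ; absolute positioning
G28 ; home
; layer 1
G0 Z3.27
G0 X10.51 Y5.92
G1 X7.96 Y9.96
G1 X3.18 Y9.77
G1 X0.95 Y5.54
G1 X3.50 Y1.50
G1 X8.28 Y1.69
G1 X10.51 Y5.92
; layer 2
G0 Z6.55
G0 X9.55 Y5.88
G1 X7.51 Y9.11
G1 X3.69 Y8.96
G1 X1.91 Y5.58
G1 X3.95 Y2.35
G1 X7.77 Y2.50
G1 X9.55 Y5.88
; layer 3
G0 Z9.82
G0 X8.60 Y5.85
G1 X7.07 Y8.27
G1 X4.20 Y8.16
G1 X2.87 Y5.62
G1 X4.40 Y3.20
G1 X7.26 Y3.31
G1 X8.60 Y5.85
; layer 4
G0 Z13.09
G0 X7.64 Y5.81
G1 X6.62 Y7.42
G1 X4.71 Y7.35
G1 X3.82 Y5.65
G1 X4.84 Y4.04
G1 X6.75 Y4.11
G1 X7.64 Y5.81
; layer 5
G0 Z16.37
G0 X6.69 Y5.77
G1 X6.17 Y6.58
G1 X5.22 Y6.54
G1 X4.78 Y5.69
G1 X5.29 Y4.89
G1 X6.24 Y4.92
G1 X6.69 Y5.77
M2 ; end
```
solid part
  facet normal 0.0000 0.0000 -1.0000
    outer loop
      vertex 2.67 10.58 0.00
      vertex 8.40 10.80 0.00
      vertex 11.46 5.96 0.00
    endloop
  endfacet
  facet normal 0.0000 0.0000 -1.0000
    outer loop
      vertex 0.00 5.50 0.00
      vertex 2.67 10.58 0.00
      vertex 11.46 5.96 0.00
    endloop
  endfacet
  facet normal 0.0000 0.0000 -1.0000
    outer loop
      vertex 3.06 0.66 0.00
      vertex 0.00 5.50 0.00
      vertex 11.46 5.96 0.00
    endloop
  endfacet
  facet normal 0.0000 0.0000 -1.0000
    outer loop
      vertex 8.79 0.88 0.00
      vertex 3.06 0.66 0.00
      vertex 11.46 5.96 0.00
    endloop
  endfacet
  facet normal 0.8194 0.5181 0.2451
    outer loop
      vertex 11.46 5.96 0.00
      vertex 8.40 10.80 0.00
      vertex 5.73 5.73 19.64
    endloop
  endfacet
  facet normal -0.0372 0.9688 0.2450
    outer loop
      vertex 8.40 10.80 0.00
      vertex 2.67 10.58 0.00
      vertex 5.73 5.73 19.64
    endloop
  endfacet
  facet normal -0.8582 0.4511 0.2451
    outer loop
      vertex 2.67 10.58 0.00
      vertex 0.00 5.50 0.00
      vertex 5.73 5.73 19.64
    endloop
  endfacet
  facet normal -0.8194 -0.5181 0.2451
    outer loop
      vertex 0.00 5.50 0.00
      vertex 3.06 0.66 0.00
      vertex 5.73 5.73 19.64
    endloop
  endfacet
  facet normal 0.0372 -0.9688 0.2450
    outer loop
      vertex 3.06 0.66 0.00
      vertex 8.79 0.88 0.00
      vertex 5.73 5.73 19.64
    endloop
  endfacet
  facet normal 0.8582 -0.4511 0.2451
    outer loop
      vertex 8.79 0.88 0.00
      vertex 11.46 5.96 0.00
      vertex 5.73 5.73 19.64
    endloop
  endfacet
endsolid part

The G0 Z moves step by Δz≈3.27 mm. The G1 loops shrink linearly with z, so the solid tapers from its base footprint up to z≈19.6. Closing with a flat bottom cap and the tapered top and triangulating gives 10 facets — a regular 6-sided pyramid, base circumscribed radius ≈ 5.73 mm, apex at z ≈ 19.6 mm.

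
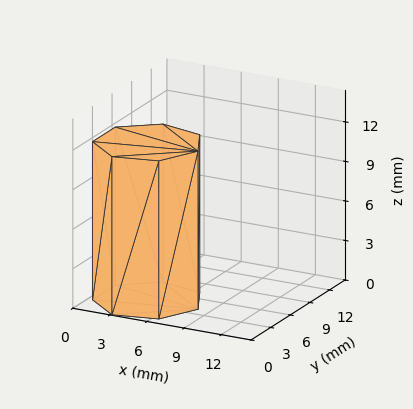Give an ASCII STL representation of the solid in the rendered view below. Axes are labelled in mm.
Reading the render: the shape is a regular 7-sided prism (a cylinder approximated with 7 flat sides), circumscribed radius ≈ 4 mm, height ≈ 12 mm (dimensions read to the nearest mm from the axis ticks). For the STL, each face is triangulated and given an outward normal.

solid part
  facet normal 0.0000 0.0000 -1.0000
    outer loop
      vertex 3.11 7.90 0.00
      vertex 6.49 7.13 0.00
      vertex 8.00 4.00 0.00
    endloop
  endfacet
  facet normal 0.0000 0.0000 -1.0000
    outer loop
      vertex 0.40 5.74 0.00
      vertex 3.11 7.90 0.00
      vertex 8.00 4.00 0.00
    endloop
  endfacet
  facet normal 0.0000 0.0000 -1.0000
    outer loop
      vertex 0.40 2.26 0.00
      vertex 0.40 5.74 0.00
      vertex 8.00 4.00 0.00
    endloop
  endfacet
  facet normal 0.0000 0.0000 -1.0000
    outer loop
      vertex 3.11 0.10 0.00
      vertex 0.40 2.26 0.00
      vertex 8.00 4.00 0.00
    endloop
  endfacet
  facet normal 0.0000 0.0000 -1.0000
    outer loop
      vertex 6.49 0.87 0.00
      vertex 3.11 0.10 0.00
      vertex 8.00 4.00 0.00
    endloop
  endfacet
  facet normal 0.0000 0.0000 1.0000
    outer loop
      vertex 8.00 4.00 12.00
      vertex 6.49 7.13 12.00
      vertex 3.11 7.90 12.00
    endloop
  endfacet
  facet normal 0.0000 0.0000 1.0000
    outer loop
      vertex 8.00 4.00 12.00
      vertex 3.11 7.90 12.00
      vertex 0.40 5.74 12.00
    endloop
  endfacet
  facet normal 0.0000 0.0000 1.0000
    outer loop
      vertex 8.00 4.00 12.00
      vertex 0.40 5.74 12.00
      vertex 0.40 2.26 12.00
    endloop
  endfacet
  facet normal 0.0000 0.0000 1.0000
    outer loop
      vertex 8.00 4.00 12.00
      vertex 0.40 2.26 12.00
      vertex 3.11 0.10 12.00
    endloop
  endfacet
  facet normal 0.0000 0.0000 1.0000
    outer loop
      vertex 8.00 4.00 12.00
      vertex 3.11 0.10 12.00
      vertex 6.49 0.87 12.00
    endloop
  endfacet
  facet normal 0.9007 0.4345 0.0000
    outer loop
      vertex 8.00 4.00 0.00
      vertex 6.49 7.13 0.00
      vertex 6.49 7.13 12.00
    endloop
  endfacet
  facet normal 0.9007 0.4345 0.0000
    outer loop
      vertex 8.00 4.00 0.00
      vertex 6.49 7.13 12.00
      vertex 8.00 4.00 12.00
    endloop
  endfacet
  facet normal 0.2221 0.9750 0.0000
    outer loop
      vertex 6.49 7.13 0.00
      vertex 3.11 7.90 0.00
      vertex 3.11 7.90 12.00
    endloop
  endfacet
  facet normal 0.2221 0.9750 0.0000
    outer loop
      vertex 6.49 7.13 0.00
      vertex 3.11 7.90 12.00
      vertex 6.49 7.13 12.00
    endloop
  endfacet
  facet normal -0.6233 0.7820 0.0000
    outer loop
      vertex 3.11 7.90 0.00
      vertex 0.40 5.74 0.00
      vertex 0.40 5.74 12.00
    endloop
  endfacet
  facet normal -0.6233 0.7820 0.0000
    outer loop
      vertex 3.11 7.90 0.00
      vertex 0.40 5.74 12.00
      vertex 3.11 7.90 12.00
    endloop
  endfacet
  facet normal -1.0000 0.0000 0.0000
    outer loop
      vertex 0.40 5.74 0.00
      vertex 0.40 2.26 0.00
      vertex 0.40 2.26 12.00
    endloop
  endfacet
  facet normal -1.0000 0.0000 0.0000
    outer loop
      vertex 0.40 5.74 0.00
      vertex 0.40 2.26 12.00
      vertex 0.40 5.74 12.00
    endloop
  endfacet
  facet normal -0.6233 -0.7820 0.0000
    outer loop
      vertex 0.40 2.26 0.00
      vertex 3.11 0.10 0.00
      vertex 3.11 0.10 12.00
    endloop
  endfacet
  facet normal -0.6233 -0.7820 0.0000
    outer loop
      vertex 0.40 2.26 0.00
      vertex 3.11 0.10 12.00
      vertex 0.40 2.26 12.00
    endloop
  endfacet
  facet normal 0.2221 -0.9750 0.0000
    outer loop
      vertex 3.11 0.10 0.00
      vertex 6.49 0.87 0.00
      vertex 6.49 0.87 12.00
    endloop
  endfacet
  facet normal 0.2221 -0.9750 0.0000
    outer loop
      vertex 3.11 0.10 0.00
      vertex 6.49 0.87 12.00
      vertex 3.11 0.10 12.00
    endloop
  endfacet
  facet normal 0.9007 -0.4345 0.0000
    outer loop
      vertex 6.49 0.87 0.00
      vertex 8.00 4.00 0.00
      vertex 8.00 4.00 12.00
    endloop
  endfacet
  facet normal 0.9007 -0.4345 0.0000
    outer loop
      vertex 6.49 0.87 0.00
      vertex 8.00 4.00 12.00
      vertex 6.49 0.87 12.00
    endloop
  endfacet
endsolid part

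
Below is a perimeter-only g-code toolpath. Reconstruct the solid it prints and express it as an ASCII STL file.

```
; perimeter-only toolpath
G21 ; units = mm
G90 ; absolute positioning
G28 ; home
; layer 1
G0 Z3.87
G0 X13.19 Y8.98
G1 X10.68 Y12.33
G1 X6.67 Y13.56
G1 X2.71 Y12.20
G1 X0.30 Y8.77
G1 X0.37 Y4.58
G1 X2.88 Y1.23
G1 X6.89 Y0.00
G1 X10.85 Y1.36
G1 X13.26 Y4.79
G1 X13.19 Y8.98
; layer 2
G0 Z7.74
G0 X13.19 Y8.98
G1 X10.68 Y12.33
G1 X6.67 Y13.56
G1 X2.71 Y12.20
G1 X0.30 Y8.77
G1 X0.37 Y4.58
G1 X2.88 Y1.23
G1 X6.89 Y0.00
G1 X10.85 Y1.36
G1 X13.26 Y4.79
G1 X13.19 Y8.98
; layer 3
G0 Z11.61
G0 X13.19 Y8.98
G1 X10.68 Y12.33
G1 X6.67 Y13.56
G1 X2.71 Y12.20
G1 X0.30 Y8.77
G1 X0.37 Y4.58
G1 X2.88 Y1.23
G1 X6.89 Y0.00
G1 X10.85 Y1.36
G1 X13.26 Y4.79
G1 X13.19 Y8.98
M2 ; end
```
solid part
  facet normal 0.0000 0.0000 -1.0000
    outer loop
      vertex 6.67 13.56 0.00
      vertex 10.68 12.33 0.00
      vertex 13.19 8.98 0.00
    endloop
  endfacet
  facet normal 0.0000 0.0000 -1.0000
    outer loop
      vertex 2.71 12.20 0.00
      vertex 6.67 13.56 0.00
      vertex 13.19 8.98 0.00
    endloop
  endfacet
  facet normal 0.0000 0.0000 -1.0000
    outer loop
      vertex 0.30 8.77 0.00
      vertex 2.71 12.20 0.00
      vertex 13.19 8.98 0.00
    endloop
  endfacet
  facet normal 0.0000 0.0000 -1.0000
    outer loop
      vertex 0.37 4.58 0.00
      vertex 0.30 8.77 0.00
      vertex 13.19 8.98 0.00
    endloop
  endfacet
  facet normal 0.0000 0.0000 -1.0000
    outer loop
      vertex 2.88 1.23 0.00
      vertex 0.37 4.58 0.00
      vertex 13.19 8.98 0.00
    endloop
  endfacet
  facet normal 0.0000 0.0000 -1.0000
    outer loop
      vertex 6.89 0.00 0.00
      vertex 2.88 1.23 0.00
      vertex 13.19 8.98 0.00
    endloop
  endfacet
  facet normal 0.0000 0.0000 -1.0000
    outer loop
      vertex 10.85 1.36 0.00
      vertex 6.89 0.00 0.00
      vertex 13.19 8.98 0.00
    endloop
  endfacet
  facet normal 0.0000 0.0000 -1.0000
    outer loop
      vertex 13.26 4.79 0.00
      vertex 10.85 1.36 0.00
      vertex 13.19 8.98 0.00
    endloop
  endfacet
  facet normal 0.0000 0.0000 1.0000
    outer loop
      vertex 13.19 8.98 11.61
      vertex 10.68 12.33 11.61
      vertex 6.67 13.56 11.61
    endloop
  endfacet
  facet normal 0.0000 0.0000 1.0000
    outer loop
      vertex 13.19 8.98 11.61
      vertex 6.67 13.56 11.61
      vertex 2.71 12.20 11.61
    endloop
  endfacet
  facet normal 0.0000 0.0000 1.0000
    outer loop
      vertex 13.19 8.98 11.61
      vertex 2.71 12.20 11.61
      vertex 0.30 8.77 11.61
    endloop
  endfacet
  facet normal 0.0000 0.0000 1.0000
    outer loop
      vertex 13.19 8.98 11.61
      vertex 0.30 8.77 11.61
      vertex 0.37 4.58 11.61
    endloop
  endfacet
  facet normal 0.0000 0.0000 1.0000
    outer loop
      vertex 13.19 8.98 11.61
      vertex 0.37 4.58 11.61
      vertex 2.88 1.23 11.61
    endloop
  endfacet
  facet normal 0.0000 0.0000 1.0000
    outer loop
      vertex 13.19 8.98 11.61
      vertex 2.88 1.23 11.61
      vertex 6.89 0.00 11.61
    endloop
  endfacet
  facet normal 0.0000 0.0000 1.0000
    outer loop
      vertex 13.19 8.98 11.61
      vertex 6.89 0.00 11.61
      vertex 10.85 1.36 11.61
    endloop
  endfacet
  facet normal 0.0000 0.0000 1.0000
    outer loop
      vertex 13.19 8.98 11.61
      vertex 10.85 1.36 11.61
      vertex 13.26 4.79 11.61
    endloop
  endfacet
  facet normal 0.8003 0.5996 0.0000
    outer loop
      vertex 13.19 8.98 0.00
      vertex 10.68 12.33 0.00
      vertex 10.68 12.33 11.61
    endloop
  endfacet
  facet normal 0.8003 0.5996 0.0000
    outer loop
      vertex 13.19 8.98 0.00
      vertex 10.68 12.33 11.61
      vertex 13.19 8.98 11.61
    endloop
  endfacet
  facet normal 0.2932 0.9560 0.0000
    outer loop
      vertex 10.68 12.33 0.00
      vertex 6.67 13.56 0.00
      vertex 6.67 13.56 11.61
    endloop
  endfacet
  facet normal 0.2932 0.9560 0.0000
    outer loop
      vertex 10.68 12.33 0.00
      vertex 6.67 13.56 11.61
      vertex 10.68 12.33 11.61
    endloop
  endfacet
  facet normal -0.3248 0.9458 0.0000
    outer loop
      vertex 6.67 13.56 0.00
      vertex 2.71 12.20 0.00
      vertex 2.71 12.20 11.61
    endloop
  endfacet
  facet normal -0.3248 0.9458 0.0000
    outer loop
      vertex 6.67 13.56 0.00
      vertex 2.71 12.20 11.61
      vertex 6.67 13.56 11.61
    endloop
  endfacet
  facet normal -0.8182 0.5749 0.0000
    outer loop
      vertex 2.71 12.20 0.00
      vertex 0.30 8.77 0.00
      vertex 0.30 8.77 11.61
    endloop
  endfacet
  facet normal -0.8182 0.5749 0.0000
    outer loop
      vertex 2.71 12.20 0.00
      vertex 0.30 8.77 11.61
      vertex 2.71 12.20 11.61
    endloop
  endfacet
  facet normal -0.9999 -0.0167 0.0000
    outer loop
      vertex 0.30 8.77 0.00
      vertex 0.37 4.58 0.00
      vertex 0.37 4.58 11.61
    endloop
  endfacet
  facet normal -0.9999 -0.0167 0.0000
    outer loop
      vertex 0.30 8.77 0.00
      vertex 0.37 4.58 11.61
      vertex 0.30 8.77 11.61
    endloop
  endfacet
  facet normal -0.8003 -0.5996 0.0000
    outer loop
      vertex 0.37 4.58 0.00
      vertex 2.88 1.23 0.00
      vertex 2.88 1.23 11.61
    endloop
  endfacet
  facet normal -0.8003 -0.5996 0.0000
    outer loop
      vertex 0.37 4.58 0.00
      vertex 2.88 1.23 11.61
      vertex 0.37 4.58 11.61
    endloop
  endfacet
  facet normal -0.2932 -0.9560 0.0000
    outer loop
      vertex 2.88 1.23 0.00
      vertex 6.89 0.00 0.00
      vertex 6.89 0.00 11.61
    endloop
  endfacet
  facet normal -0.2932 -0.9560 0.0000
    outer loop
      vertex 2.88 1.23 0.00
      vertex 6.89 0.00 11.61
      vertex 2.88 1.23 11.61
    endloop
  endfacet
  facet normal 0.3248 -0.9458 0.0000
    outer loop
      vertex 6.89 0.00 0.00
      vertex 10.85 1.36 0.00
      vertex 10.85 1.36 11.61
    endloop
  endfacet
  facet normal 0.3248 -0.9458 0.0000
    outer loop
      vertex 6.89 0.00 0.00
      vertex 10.85 1.36 11.61
      vertex 6.89 0.00 11.61
    endloop
  endfacet
  facet normal 0.8182 -0.5749 0.0000
    outer loop
      vertex 10.85 1.36 0.00
      vertex 13.26 4.79 0.00
      vertex 13.26 4.79 11.61
    endloop
  endfacet
  facet normal 0.8182 -0.5749 0.0000
    outer loop
      vertex 10.85 1.36 0.00
      vertex 13.26 4.79 11.61
      vertex 10.85 1.36 11.61
    endloop
  endfacet
  facet normal 0.9999 0.0167 0.0000
    outer loop
      vertex 13.26 4.79 0.00
      vertex 13.19 8.98 0.00
      vertex 13.19 8.98 11.61
    endloop
  endfacet
  facet normal 0.9999 0.0167 0.0000
    outer loop
      vertex 13.26 4.79 0.00
      vertex 13.19 8.98 11.61
      vertex 13.26 4.79 11.61
    endloop
  endfacet
endsolid part

The G0 Z moves step by Δz≈3.87 mm. Every layer's G1 loop is the same polygon, so the solid is a straight extrusion of it from z=0 to z≈11.6. Closing with flat bottom and top caps and triangulating gives 36 facets — a regular 10-sided prism (a cylinder approximated with 10 flat sides), circumscribed radius ≈ 6.78 mm, height ≈ 11.6 mm.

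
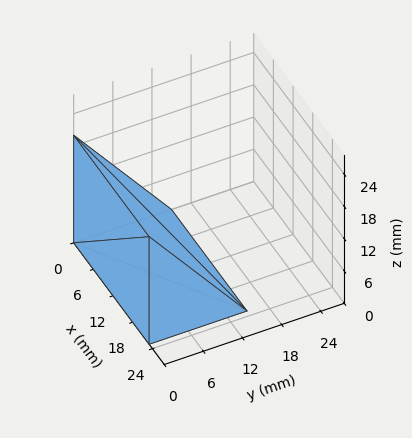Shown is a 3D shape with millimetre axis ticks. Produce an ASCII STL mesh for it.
Reading the render: the shape is a wedge (ramp): 23 × 15 mm base, rising to 20 mm along the y=0 edge and sloping linearly to z=0 at y=15 (dimensions read to the nearest mm from the axis ticks). For the STL, each face is triangulated and given an outward normal.

solid part
  facet normal 0.0000 0.0000 -1.0000
    outer loop
      vertex 23.0 15.0 0.0
      vertex 23.0 0.0 0.0
      vertex 0.0 0.0 0.0
    endloop
  endfacet
  facet normal 0.0000 0.0000 -1.0000
    outer loop
      vertex 0.0 15.0 0.0
      vertex 23.0 15.0 0.0
      vertex 0.0 0.0 0.0
    endloop
  endfacet
  facet normal 0.0000 -1.0000 0.0000
    outer loop
      vertex 0.0 0.0 0.0
      vertex 23.0 0.0 0.0
      vertex 23.0 0.0 20.0
    endloop
  endfacet
  facet normal 0.0000 -1.0000 0.0000
    outer loop
      vertex 0.0 0.0 0.0
      vertex 23.0 0.0 20.0
      vertex 0.0 0.0 20.0
    endloop
  endfacet
  facet normal 0.0000 0.8000 0.6000
    outer loop
      vertex 0.0 0.0 20.0
      vertex 23.0 0.0 20.0
      vertex 23.0 15.0 0.0
    endloop
  endfacet
  facet normal 0.0000 0.8000 0.6000
    outer loop
      vertex 0.0 0.0 20.0
      vertex 23.0 15.0 0.0
      vertex 0.0 15.0 0.0
    endloop
  endfacet
  facet normal -1.0000 0.0000 0.0000
    outer loop
      vertex 0.0 0.0 20.0
      vertex 0.0 15.0 0.0
      vertex 0.0 0.0 0.0
    endloop
  endfacet
  facet normal 1.0000 0.0000 0.0000
    outer loop
      vertex 23.0 0.0 0.0
      vertex 23.0 15.0 0.0
      vertex 23.0 0.0 20.0
    endloop
  endfacet
endsolid part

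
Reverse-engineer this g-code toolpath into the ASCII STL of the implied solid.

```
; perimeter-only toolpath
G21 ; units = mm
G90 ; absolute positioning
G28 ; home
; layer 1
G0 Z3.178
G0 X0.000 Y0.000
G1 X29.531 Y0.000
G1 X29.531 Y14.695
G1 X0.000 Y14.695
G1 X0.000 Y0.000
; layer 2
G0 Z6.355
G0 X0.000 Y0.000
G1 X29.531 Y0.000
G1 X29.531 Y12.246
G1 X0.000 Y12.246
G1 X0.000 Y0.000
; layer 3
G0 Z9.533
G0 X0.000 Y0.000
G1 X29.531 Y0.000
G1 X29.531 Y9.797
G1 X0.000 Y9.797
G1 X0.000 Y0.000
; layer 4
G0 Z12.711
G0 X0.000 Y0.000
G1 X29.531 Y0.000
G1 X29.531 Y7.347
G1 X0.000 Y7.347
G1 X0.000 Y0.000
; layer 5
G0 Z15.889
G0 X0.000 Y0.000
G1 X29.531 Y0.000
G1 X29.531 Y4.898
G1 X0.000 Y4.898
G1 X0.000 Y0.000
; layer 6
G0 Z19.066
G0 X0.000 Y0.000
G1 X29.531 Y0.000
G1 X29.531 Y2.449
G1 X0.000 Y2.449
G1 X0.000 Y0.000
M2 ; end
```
solid part
  facet normal 0.0000 0.0000 -1.0000
    outer loop
      vertex 29.531 17.144 0.000
      vertex 29.531 0.000 0.000
      vertex 0.000 0.000 0.000
    endloop
  endfacet
  facet normal 0.0000 0.0000 -1.0000
    outer loop
      vertex 0.000 17.144 0.000
      vertex 29.531 17.144 0.000
      vertex 0.000 0.000 0.000
    endloop
  endfacet
  facet normal 0.0000 -1.0000 0.0000
    outer loop
      vertex 0.000 0.000 0.000
      vertex 29.531 0.000 0.000
      vertex 29.531 0.000 22.244
    endloop
  endfacet
  facet normal 0.0000 -1.0000 0.0000
    outer loop
      vertex 0.000 0.000 0.000
      vertex 29.531 0.000 22.244
      vertex 0.000 0.000 22.244
    endloop
  endfacet
  facet normal 0.0000 0.7921 0.6105
    outer loop
      vertex 0.000 0.000 22.244
      vertex 29.531 0.000 22.244
      vertex 29.531 17.144 0.000
    endloop
  endfacet
  facet normal 0.0000 0.7921 0.6105
    outer loop
      vertex 0.000 0.000 22.244
      vertex 29.531 17.144 0.000
      vertex 0.000 17.144 0.000
    endloop
  endfacet
  facet normal -1.0000 0.0000 0.0000
    outer loop
      vertex 0.000 0.000 22.244
      vertex 0.000 17.144 0.000
      vertex 0.000 0.000 0.000
    endloop
  endfacet
  facet normal 1.0000 0.0000 0.0000
    outer loop
      vertex 29.531 0.000 0.000
      vertex 29.531 17.144 0.000
      vertex 29.531 0.000 22.244
    endloop
  endfacet
endsolid part

The G0 Z moves step by Δz≈3.178 mm. The G1 loops shrink linearly with z, so the solid tapers from its base footprint up to z≈22.2. Closing with a flat bottom cap and the tapered top and triangulating gives 8 facets — a wedge (ramp): 29.5 × 17.1 mm base, rising to 22.2 mm along the y=0 edge and sloping linearly to z=0 at y=17.1.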